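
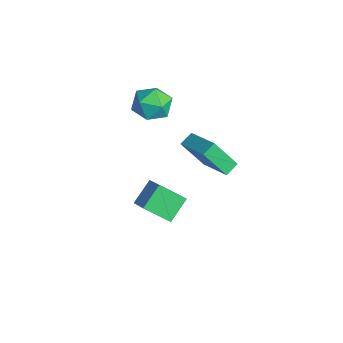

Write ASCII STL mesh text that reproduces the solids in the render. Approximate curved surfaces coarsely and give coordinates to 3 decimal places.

solid 
facet normal -0.834 0.434 -0.342
outer loop
vertex -3.555 1.422 3.062
vertex -4.125 0.453 3.222
vertex -4.066 1.223 4.056
endloop
endfacet
facet normal -0.407 0.913 -0.027
outer loop
vertex -3.555 1.422 3.062
vertex -4.066 1.223 4.056
vertex -3.029 1.685 4.033
endloop
endfacet
facet normal 0.221 0.905 -0.365
outer loop
vertex -3.555 1.422 3.062
vertex -3.029 1.685 4.033
vertex -2.448 1.202 3.186
endloop
endfacet
facet normal 0.183 0.422 -0.888
outer loop
vertex -3.555 1.422 3.062
vertex -2.448 1.202 3.186
vertex -3.125 0.441 2.685
endloop
endfacet
facet normal -0.468 0.131 -0.874
outer loop
vertex -3.555 1.422 3.062
vertex -3.125 0.441 2.685
vertex -4.125 0.453 3.222
endloop
endfacet
facet normal -0.299 0.702 0.646
outer loop
vertex -3.029 1.685 4.033
vertex -4.066 1.223 4.056
vertex -3.275 0.879 4.795
endloop
endfacet
facet normal -0.988 -0.072 0.137
outer loop
vertex -4.066 1.223 4.056
vertex -4.125 0.453 3.222
vertex -3.952 0.118 4.294
endloop
endfacet
facet normal -0.396 -0.564 -0.725
outer loop
vertex -4.125 0.453 3.222
vertex -3.125 0.441 2.685
vertex -3.371 -0.365 3.447
endloop
endfacet
facet normal 0.658 -0.093 -0.747
outer loop
vertex -3.125 0.441 2.685
vertex -2.448 1.202 3.186
vertex -2.334 0.097 3.424
endloop
endfacet
facet normal 0.718 0.689 0.099
outer loop
vertex -2.448 1.202 3.186
vertex -3.029 1.685 4.033
vertex -2.275 0.867 4.258
endloop
endfacet
facet normal -0.183 -0.422 0.888
outer loop
vertex -2.845 -0.102 4.418
vertex -3.275 0.879 4.795
vertex -3.952 0.118 4.294
endloop
endfacet
facet normal -0.221 -0.905 0.365
outer loop
vertex -2.845 -0.102 4.418
vertex -3.952 0.118 4.294
vertex -3.371 -0.365 3.447
endloop
endfacet
facet normal 0.407 -0.913 0.027
outer loop
vertex -2.845 -0.102 4.418
vertex -3.371 -0.365 3.447
vertex -2.334 0.097 3.424
endloop
endfacet
facet normal 0.834 -0.434 0.342
outer loop
vertex -2.845 -0.102 4.418
vertex -2.334 0.097 3.424
vertex -2.275 0.867 4.258
endloop
endfacet
facet normal 0.468 -0.131 0.874
outer loop
vertex -2.845 -0.102 4.418
vertex -2.275 0.867 4.258
vertex -3.275 0.879 4.795
endloop
endfacet
facet normal -0.658 0.093 0.747
outer loop
vertex -3.952 0.118 4.294
vertex -3.275 0.879 4.795
vertex -4.066 1.223 4.056
endloop
endfacet
facet normal -0.718 -0.689 -0.099
outer loop
vertex -3.371 -0.365 3.447
vertex -3.952 0.118 4.294
vertex -4.125 0.453 3.222
endloop
endfacet
facet normal 0.299 -0.702 -0.646
outer loop
vertex -2.334 0.097 3.424
vertex -3.371 -0.365 3.447
vertex -3.125 0.441 2.685
endloop
endfacet
facet normal 0.988 0.072 -0.137
outer loop
vertex -2.275 0.867 4.258
vertex -2.334 0.097 3.424
vertex -2.448 1.202 3.186
endloop
endfacet
facet normal 0.396 0.564 0.725
outer loop
vertex -3.275 0.879 4.795
vertex -2.275 0.867 4.258
vertex -3.029 1.685 4.033
endloop
endfacet
facet normal -0.414 0.689 0.594
outer loop
vertex -0.924 0.216 -0.694
vertex -0.39 1.476 -1.784
vertex -2.073 0.112 -1.375
endloop
endfacet
facet normal -0.304 -0.721 0.623
outer loop
vertex -1.43 -0.956 -2.296
vertex -0.924 0.216 -0.694
vertex -2.073 0.112 -1.375
endloop
endfacet
facet normal -0.414 0.689 0.594
outer loop
vertex -2.073 0.112 -1.375
vertex -0.39 1.476 -1.784
vertex -1.539 1.373 -2.466
endloop
endfacet
facet normal -0.857 -0.077 -0.509
outer loop
vertex -1.539 1.373 -2.466
vertex -1.43 -0.956 -2.296
vertex -2.073 0.112 -1.375
endloop
endfacet
facet normal 0.857 0.077 0.509
outer loop
vertex -0.924 0.216 -0.694
vertex 0.253 0.408 -2.705
vertex -0.39 1.476 -1.784
endloop
endfacet
facet normal -0.305 -0.720 0.623
outer loop
vertex -0.281 -0.853 -1.614
vertex -0.924 0.216 -0.694
vertex -1.43 -0.956 -2.296
endloop
endfacet
facet normal 0.857 0.077 0.509
outer loop
vertex -0.281 -0.853 -1.614
vertex 0.253 0.408 -2.705
vertex -0.924 0.216 -0.694
endloop
endfacet
facet normal 0.305 0.721 -0.623
outer loop
vertex -0.39 1.476 -1.784
vertex 0.253 0.408 -2.705
vertex -1.539 1.373 -2.466
endloop
endfacet
facet normal -0.857 -0.077 -0.509
outer loop
vertex -0.896 0.304 -3.386
vertex -1.43 -0.956 -2.296
vertex -1.539 1.373 -2.466
endloop
endfacet
facet normal 0.304 0.720 -0.624
outer loop
vertex -1.539 1.373 -2.466
vertex 0.253 0.408 -2.705
vertex -0.896 0.304 -3.386
endloop
endfacet
facet normal 0.414 -0.690 -0.594
outer loop
vertex -0.896 0.304 -3.386
vertex -0.281 -0.853 -1.614
vertex -1.43 -0.956 -2.296
endloop
endfacet
facet normal 0.414 -0.689 -0.594
outer loop
vertex 0.253 0.408 -2.705
vertex -0.281 -0.853 -1.614
vertex -0.896 0.304 -3.386
endloop
endfacet
facet normal -0.897 -0.206 -0.390
outer loop
vertex 0.335 0.879 3.703
vertex 0.027 1.552 4.056
vertex 0.782 1.909 2.132
endloop
endfacet
facet normal 0.376 -0.820 -0.431
outer loop
vertex 2.693 2.348 2.964
vertex 0.335 0.879 3.703
vertex 0.782 1.909 2.132
endloop
endfacet
facet normal -0.897 -0.207 -0.390
outer loop
vertex 0.782 1.909 2.132
vertex 0.027 1.552 4.056
vertex 0.473 2.581 2.486
endloop
endfacet
facet normal 0.231 0.535 -0.813
outer loop
vertex 0.473 2.581 2.486
vertex 2.693 2.348 2.964
vertex 0.782 1.909 2.132
endloop
endfacet
facet normal -0.232 -0.533 0.814
outer loop
vertex 0.335 0.879 3.703
vertex 1.938 1.991 4.888
vertex 0.027 1.552 4.056
endloop
endfacet
facet normal 0.376 -0.820 -0.431
outer loop
vertex 2.247 1.319 4.534
vertex 0.335 0.879 3.703
vertex 2.693 2.348 2.964
endloop
endfacet
facet normal -0.230 -0.534 0.813
outer loop
vertex 2.247 1.319 4.534
vertex 1.938 1.991 4.888
vertex 0.335 0.879 3.703
endloop
endfacet
facet normal -0.376 0.820 0.431
outer loop
vertex 0.027 1.552 4.056
vertex 1.938 1.991 4.888
vertex 0.473 2.581 2.486
endloop
endfacet
facet normal 0.231 0.533 -0.814
outer loop
vertex 2.385 3.021 3.317
vertex 2.693 2.348 2.964
vertex 0.473 2.581 2.486
endloop
endfacet
facet normal -0.376 0.820 0.431
outer loop
vertex 0.473 2.581 2.486
vertex 1.938 1.991 4.888
vertex 2.385 3.021 3.317
endloop
endfacet
facet normal 0.897 0.206 0.390
outer loop
vertex 2.385 3.021 3.317
vertex 2.247 1.319 4.534
vertex 2.693 2.348 2.964
endloop
endfacet
facet normal 0.897 0.207 0.391
outer loop
vertex 1.938 1.991 4.888
vertex 2.247 1.319 4.534
vertex 2.385 3.021 3.317
endloop
endfacet

endsolid


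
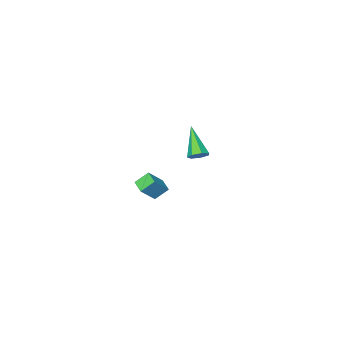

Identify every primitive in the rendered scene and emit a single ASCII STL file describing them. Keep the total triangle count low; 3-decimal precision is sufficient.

solid 
facet normal 0.225 0.669 -0.709
outer loop
vertex 4.43 4.342 3.343
vertex 3.987 4.228 3.095
vertex 4.07 4.588 3.461
endloop
endfacet
facet normal 0.485 0.318 0.815
outer loop
vertex 4.43 4.342 3.343
vertex 4.07 4.588 3.461
vertex 3.593 3.052 4.345
endloop
endfacet
facet normal 0.224 0.669 -0.709
outer loop
vertex 4.07 4.588 3.461
vertex 3.987 4.228 3.095
vertex 3.648 4.562 3.303
endloop
endfacet
facet normal -0.323 0.545 0.773
outer loop
vertex 4.07 4.588 3.461
vertex 3.648 4.562 3.303
vertex 3.593 3.052 4.345
endloop
endfacet
facet normal 0.224 0.669 -0.709
outer loop
vertex 3.648 4.562 3.303
vertex 3.987 4.228 3.095
vertex 3.482 4.285 2.989
endloop
endfacet
facet normal -0.929 0.232 0.287
outer loop
vertex 3.648 4.562 3.303
vertex 3.482 4.285 2.989
vertex 3.593 3.052 4.345
endloop
endfacet
facet normal 0.224 0.667 -0.710
outer loop
vertex 3.482 4.285 2.989
vertex 3.987 4.228 3.095
vertex 3.696 3.964 2.755
endloop
endfacet
facet normal -0.880 -0.385 -0.278
outer loop
vertex 3.482 4.285 2.989
vertex 3.696 3.964 2.755
vertex 3.593 3.052 4.345
endloop
endfacet
facet normal 0.224 0.668 -0.710
outer loop
vertex 3.696 3.964 2.755
vertex 3.987 4.228 3.095
vertex 4.13 3.842 2.777
endloop
endfacet
facet normal -0.211 -0.842 -0.497
outer loop
vertex 3.696 3.964 2.755
vertex 4.13 3.842 2.777
vertex 3.593 3.052 4.345
endloop
endfacet
facet normal 0.226 0.668 -0.709
outer loop
vertex 4.13 3.842 2.777
vertex 3.987 4.228 3.095
vertex 4.456 4.01 3.039
endloop
endfacet
facet normal 0.573 -0.794 -0.204
outer loop
vertex 4.13 3.842 2.777
vertex 4.456 4.01 3.039
vertex 3.593 3.052 4.345
endloop
endfacet
facet normal 0.226 0.667 -0.710
outer loop
vertex 4.456 4.01 3.039
vertex 3.987 4.228 3.095
vertex 4.43 4.342 3.343
endloop
endfacet
facet normal 0.883 -0.278 0.379
outer loop
vertex 4.456 4.01 3.039
vertex 4.43 4.342 3.343
vertex 3.593 3.052 4.345
endloop
endfacet
facet normal -0.702 -0.027 -0.712
outer loop
vertex 1.498 -2.451 -2.719
vertex 1.664 -1.661 -2.913
vertex 2.127 -2.732 -3.328
endloop
endfacet
facet normal -0.199 -0.952 0.233
outer loop
vertex 2.976 -2.699 -2.467
vertex 1.498 -2.451 -2.719
vertex 2.127 -2.732 -3.328
endloop
endfacet
facet normal -0.702 -0.027 -0.712
outer loop
vertex 2.127 -2.732 -3.328
vertex 1.664 -1.661 -2.913
vertex 2.293 -1.942 -3.522
endloop
endfacet
facet normal 0.684 -0.306 -0.662
outer loop
vertex 2.293 -1.942 -3.522
vertex 2.976 -2.699 -2.467
vertex 2.127 -2.732 -3.328
endloop
endfacet
facet normal -0.684 0.306 0.662
outer loop
vertex 1.498 -2.451 -2.719
vertex 2.513 -1.628 -2.052
vertex 1.664 -1.661 -2.913
endloop
endfacet
facet normal -0.199 -0.952 0.233
outer loop
vertex 2.347 -2.418 -1.858
vertex 1.498 -2.451 -2.719
vertex 2.976 -2.699 -2.467
endloop
endfacet
facet normal -0.684 0.306 0.662
outer loop
vertex 2.347 -2.418 -1.858
vertex 2.513 -1.628 -2.052
vertex 1.498 -2.451 -2.719
endloop
endfacet
facet normal 0.199 0.952 -0.233
outer loop
vertex 1.664 -1.661 -2.913
vertex 2.513 -1.628 -2.052
vertex 2.293 -1.942 -3.522
endloop
endfacet
facet normal 0.684 -0.306 -0.662
outer loop
vertex 3.142 -1.909 -2.661
vertex 2.976 -2.699 -2.467
vertex 2.293 -1.942 -3.522
endloop
endfacet
facet normal 0.199 0.952 -0.233
outer loop
vertex 2.293 -1.942 -3.522
vertex 2.513 -1.628 -2.052
vertex 3.142 -1.909 -2.661
endloop
endfacet
facet normal 0.702 0.027 0.712
outer loop
vertex 3.142 -1.909 -2.661
vertex 2.347 -2.418 -1.858
vertex 2.976 -2.699 -2.467
endloop
endfacet
facet normal 0.702 0.027 0.712
outer loop
vertex 2.513 -1.628 -2.052
vertex 2.347 -2.418 -1.858
vertex 3.142 -1.909 -2.661
endloop
endfacet

endsolid


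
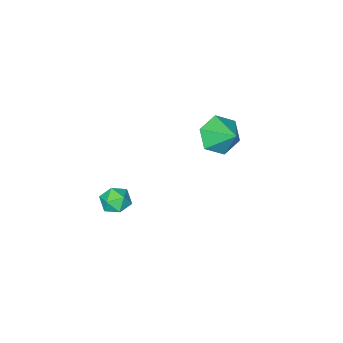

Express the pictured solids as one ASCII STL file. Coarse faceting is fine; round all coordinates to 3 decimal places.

solid 
facet normal -0.535 -0.519 0.667
outer loop
vertex 1.989 -2.056 -1.033
vertex 2.303 -2.708 -1.288
vertex 2.637 -2.318 -0.717
endloop
endfacet
facet normal -0.389 0.137 0.911
outer loop
vertex 1.989 -2.056 -1.033
vertex 2.637 -2.318 -0.717
vertex 2.558 -1.569 -0.863
endloop
endfacet
facet normal -0.655 0.609 0.448
outer loop
vertex 1.989 -2.056 -1.033
vertex 2.558 -1.569 -0.863
vertex 2.174 -1.496 -1.524
endloop
endfacet
facet normal -0.966 0.246 -0.083
outer loop
vertex 1.989 -2.056 -1.033
vertex 2.174 -1.496 -1.524
vertex 2.017 -2.2 -1.787
endloop
endfacet
facet normal -0.891 -0.450 0.053
outer loop
vertex 1.989 -2.056 -1.033
vertex 2.017 -2.2 -1.787
vertex 2.303 -2.708 -1.288
endloop
endfacet
facet normal 0.321 0.214 0.923
outer loop
vertex 2.558 -1.569 -0.863
vertex 2.637 -2.318 -0.717
vertex 3.223 -1.92 -1.013
endloop
endfacet
facet normal 0.085 -0.845 0.528
outer loop
vertex 2.637 -2.318 -0.717
vertex 2.303 -2.708 -1.288
vertex 3.066 -2.624 -1.276
endloop
endfacet
facet normal -0.493 -0.735 -0.466
outer loop
vertex 2.303 -2.708 -1.288
vertex 2.017 -2.2 -1.787
vertex 2.682 -2.551 -1.937
endloop
endfacet
facet normal -0.613 0.393 -0.685
outer loop
vertex 2.017 -2.2 -1.787
vertex 2.174 -1.496 -1.524
vertex 2.603 -1.802 -2.083
endloop
endfacet
facet normal -0.110 0.979 0.172
outer loop
vertex 2.174 -1.496 -1.524
vertex 2.558 -1.569 -0.863
vertex 2.937 -1.412 -1.512
endloop
endfacet
facet normal 0.966 -0.246 0.083
outer loop
vertex 3.251 -2.064 -1.767
vertex 3.223 -1.92 -1.013
vertex 3.066 -2.624 -1.276
endloop
endfacet
facet normal 0.655 -0.609 -0.448
outer loop
vertex 3.251 -2.064 -1.767
vertex 3.066 -2.624 -1.276
vertex 2.682 -2.551 -1.937
endloop
endfacet
facet normal 0.389 -0.137 -0.911
outer loop
vertex 3.251 -2.064 -1.767
vertex 2.682 -2.551 -1.937
vertex 2.603 -1.802 -2.083
endloop
endfacet
facet normal 0.535 0.519 -0.667
outer loop
vertex 3.251 -2.064 -1.767
vertex 2.603 -1.802 -2.083
vertex 2.937 -1.412 -1.512
endloop
endfacet
facet normal 0.891 0.450 -0.053
outer loop
vertex 3.251 -2.064 -1.767
vertex 2.937 -1.412 -1.512
vertex 3.223 -1.92 -1.013
endloop
endfacet
facet normal 0.613 -0.393 0.685
outer loop
vertex 3.066 -2.624 -1.276
vertex 3.223 -1.92 -1.013
vertex 2.637 -2.318 -0.717
endloop
endfacet
facet normal 0.110 -0.979 -0.172
outer loop
vertex 2.682 -2.551 -1.937
vertex 3.066 -2.624 -1.276
vertex 2.303 -2.708 -1.288
endloop
endfacet
facet normal -0.321 -0.214 -0.923
outer loop
vertex 2.603 -1.802 -2.083
vertex 2.682 -2.551 -1.937
vertex 2.017 -2.2 -1.787
endloop
endfacet
facet normal -0.085 0.845 -0.528
outer loop
vertex 2.937 -1.412 -1.512
vertex 2.603 -1.802 -2.083
vertex 2.174 -1.496 -1.524
endloop
endfacet
facet normal 0.493 0.735 0.466
outer loop
vertex 3.223 -1.92 -1.013
vertex 2.937 -1.412 -1.512
vertex 2.558 -1.569 -0.863
endloop
endfacet
facet normal -0.100 -0.804 -0.586
outer loop
vertex -2.037 -1.578 -0.403
vertex -3.037 -1.675 -0.099
vertex -2.798 -1.092 -0.939
endloop
endfacet
facet normal 0.637 0.732 -0.241
outer loop
vertex -2.037 -1.578 -0.403
vertex -2.798 -1.092 -0.939
vertex -2.883 -0.445 0.799
endloop
endfacet
facet normal -0.102 -0.803 -0.587
outer loop
vertex -2.798 -1.092 -0.939
vertex -3.037 -1.675 -0.099
vertex -3.798 -1.188 -0.634
endloop
endfacet
facet normal -0.195 0.916 -0.351
outer loop
vertex -2.798 -1.092 -0.939
vertex -3.798 -1.188 -0.634
vertex -2.883 -0.445 0.799
endloop
endfacet
facet normal -0.101 -0.803 -0.587
outer loop
vertex -3.798 -1.188 -0.634
vertex -3.037 -1.675 -0.099
vertex -4.038 -1.771 0.205
endloop
endfacet
facet normal -0.781 0.595 0.190
outer loop
vertex -3.798 -1.188 -0.634
vertex -4.038 -1.771 0.205
vertex -2.883 -0.445 0.799
endloop
endfacet
facet normal -0.101 -0.804 -0.587
outer loop
vertex -4.038 -1.771 0.205
vertex -3.037 -1.675 -0.099
vertex -3.277 -2.258 0.741
endloop
endfacet
facet normal -0.535 0.089 0.840
outer loop
vertex -4.038 -1.771 0.205
vertex -3.277 -2.258 0.741
vertex -2.883 -0.445 0.799
endloop
endfacet
facet normal -0.100 -0.804 -0.586
outer loop
vertex -3.277 -2.258 0.741
vertex -3.037 -1.675 -0.099
vertex -2.276 -2.161 0.437
endloop
endfacet
facet normal 0.298 -0.095 0.950
outer loop
vertex -3.277 -2.258 0.741
vertex -2.276 -2.161 0.437
vertex -2.883 -0.445 0.799
endloop
endfacet
facet normal -0.100 -0.804 -0.586
outer loop
vertex -2.276 -2.161 0.437
vertex -3.037 -1.675 -0.099
vertex -2.037 -1.578 -0.403
endloop
endfacet
facet normal 0.884 0.227 0.409
outer loop
vertex -2.276 -2.161 0.437
vertex -2.037 -1.578 -0.403
vertex -2.883 -0.445 0.799
endloop
endfacet

endsolid


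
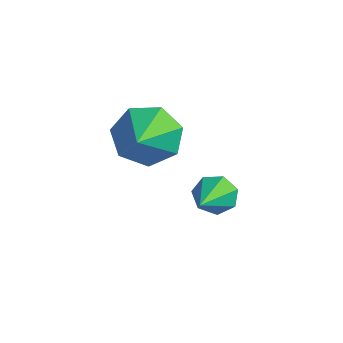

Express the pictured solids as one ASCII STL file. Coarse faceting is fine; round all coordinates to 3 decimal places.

solid 
facet normal -0.574 0.667 -0.475
outer loop
vertex -1.889 -0.97 -4.711
vertex -2.453 -1.267 -4.446
vertex -2.073 -0.753 -4.184
endloop
endfacet
facet normal 0.897 0.419 0.140
outer loop
vertex -1.889 -0.97 -4.711
vertex -2.073 -0.753 -4.184
vertex -1.327 -2.573 -3.514
endloop
endfacet
facet normal -0.575 0.667 -0.475
outer loop
vertex -2.073 -0.753 -4.184
vertex -2.453 -1.267 -4.446
vertex -2.543 -0.923 -3.854
endloop
endfacet
facet normal 0.395 0.456 0.798
outer loop
vertex -2.073 -0.753 -4.184
vertex -2.543 -0.923 -3.854
vertex -1.327 -2.573 -3.514
endloop
endfacet
facet normal -0.574 0.667 -0.475
outer loop
vertex -2.543 -0.923 -3.854
vertex -2.453 -1.267 -4.446
vertex -2.945 -1.351 -3.97
endloop
endfacet
facet normal -0.274 -0.004 0.962
outer loop
vertex -2.543 -0.923 -3.854
vertex -2.945 -1.351 -3.97
vertex -1.327 -2.573 -3.514
endloop
endfacet
facet normal -0.574 0.666 -0.476
outer loop
vertex -2.945 -1.351 -3.97
vertex -2.453 -1.267 -4.446
vertex -2.976 -1.716 -4.443
endloop
endfacet
facet normal -0.605 -0.611 0.511
outer loop
vertex -2.945 -1.351 -3.97
vertex -2.976 -1.716 -4.443
vertex -1.327 -2.573 -3.514
endloop
endfacet
facet normal -0.575 0.667 -0.474
outer loop
vertex -2.976 -1.716 -4.443
vertex -2.453 -1.267 -4.446
vertex -2.614 -1.742 -4.919
endloop
endfacet
facet normal -0.351 -0.911 -0.217
outer loop
vertex -2.976 -1.716 -4.443
vertex -2.614 -1.742 -4.919
vertex -1.327 -2.573 -3.514
endloop
endfacet
facet normal -0.573 0.667 -0.475
outer loop
vertex -2.614 -1.742 -4.919
vertex -2.453 -1.267 -4.446
vertex -2.13 -1.411 -5.038
endloop
endfacet
facet normal 0.298 -0.677 -0.673
outer loop
vertex -2.614 -1.742 -4.919
vertex -2.13 -1.411 -5.038
vertex -1.327 -2.573 -3.514
endloop
endfacet
facet normal -0.574 0.666 -0.475
outer loop
vertex -2.13 -1.411 -5.038
vertex -2.453 -1.267 -4.446
vertex -1.889 -0.97 -4.711
endloop
endfacet
facet normal 0.853 -0.085 -0.514
outer loop
vertex -2.13 -1.411 -5.038
vertex -1.889 -0.97 -4.711
vertex -1.327 -2.573 -3.514
endloop
endfacet
facet normal -0.643 0.568 -0.514
outer loop
vertex -2.599 -3.392 -2.349
vertex -3.073 -3.134 -1.471
vertex -2.284 -2.663 -1.938
endloop
endfacet
facet normal 0.886 -0.132 -0.445
outer loop
vertex -2.599 -3.392 -2.349
vertex -2.284 -2.663 -1.938
vertex -1.767 -4.286 -0.429
endloop
endfacet
facet normal -0.643 0.568 -0.514
outer loop
vertex -2.284 -2.663 -1.938
vertex -3.073 -3.134 -1.471
vertex -2.563 -2.289 -1.176
endloop
endfacet
facet normal 0.903 0.409 0.130
outer loop
vertex -2.284 -2.663 -1.938
vertex -2.563 -2.289 -1.176
vertex -1.767 -4.286 -0.429
endloop
endfacet
facet normal -0.643 0.568 -0.514
outer loop
vertex -2.563 -2.289 -1.176
vertex -3.073 -3.134 -1.471
vertex -3.226 -2.551 -0.636
endloop
endfacet
facet normal 0.442 0.463 0.768
outer loop
vertex -2.563 -2.289 -1.176
vertex -3.226 -2.551 -0.636
vertex -1.767 -4.286 -0.429
endloop
endfacet
facet normal -0.643 0.567 -0.514
outer loop
vertex -3.226 -2.551 -0.636
vertex -3.073 -3.134 -1.471
vertex -3.773 -3.252 -0.725
endloop
endfacet
facet normal -0.150 -0.008 0.989
outer loop
vertex -3.226 -2.551 -0.636
vertex -3.773 -3.252 -0.725
vertex -1.767 -4.286 -0.429
endloop
endfacet
facet normal -0.643 0.568 -0.514
outer loop
vertex -3.773 -3.252 -0.725
vertex -3.073 -3.134 -1.471
vertex -3.793 -3.864 -1.376
endloop
endfacet
facet normal -0.428 -0.652 0.626
outer loop
vertex -3.773 -3.252 -0.725
vertex -3.793 -3.864 -1.376
vertex -1.767 -4.286 -0.429
endloop
endfacet
facet normal -0.643 0.568 -0.513
outer loop
vertex -3.793 -3.864 -1.376
vertex -3.073 -3.134 -1.471
vertex -3.271 -3.926 -2.099
endloop
endfacet
facet normal -0.182 -0.982 -0.047
outer loop
vertex -3.793 -3.864 -1.376
vertex -3.271 -3.926 -2.099
vertex -1.767 -4.286 -0.429
endloop
endfacet
facet normal -0.643 0.568 -0.514
outer loop
vertex -3.271 -3.926 -2.099
vertex -3.073 -3.134 -1.471
vertex -2.599 -3.392 -2.349
endloop
endfacet
facet normal 0.402 -0.751 -0.524
outer loop
vertex -3.271 -3.926 -2.099
vertex -2.599 -3.392 -2.349
vertex -1.767 -4.286 -0.429
endloop
endfacet

endsolid


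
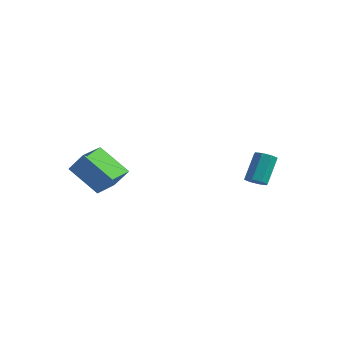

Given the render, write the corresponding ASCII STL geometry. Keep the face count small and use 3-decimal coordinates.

solid 
facet normal 0.104 -0.604 -0.790
outer loop
vertex 2.747 2.933 1.072
vertex 2.205 3.181 0.811
vertex 2.838 3.327 0.783
endloop
endfacet
facet normal 0.977 -0.084 0.194
outer loop
vertex 2.747 2.933 1.072
vertex 2.838 3.327 0.783
vertex 2.556 4.032 2.51
endloop
endfacet
facet normal 0.977 -0.084 0.194
outer loop
vertex 2.556 4.032 2.51
vertex 2.838 3.327 0.783
vertex 2.647 4.426 2.221
endloop
endfacet
facet normal -0.105 0.604 0.790
outer loop
vertex 2.556 4.032 2.51
vertex 2.647 4.426 2.221
vertex 2.015 4.279 2.249
endloop
endfacet
facet normal 0.104 -0.604 -0.790
outer loop
vertex 2.838 3.327 0.783
vertex 2.205 3.181 0.811
vertex 2.558 3.636 0.51
endloop
endfacet
facet normal 0.821 0.501 -0.274
outer loop
vertex 2.838 3.327 0.783
vertex 2.558 3.636 0.51
vertex 2.647 4.426 2.221
endloop
endfacet
facet normal 0.822 0.500 -0.274
outer loop
vertex 2.647 4.426 2.221
vertex 2.558 3.636 0.51
vertex 2.368 4.735 1.948
endloop
endfacet
facet normal -0.105 0.603 0.791
outer loop
vertex 2.647 4.426 2.221
vertex 2.368 4.735 1.948
vertex 2.015 4.279 2.249
endloop
endfacet
facet normal 0.104 -0.604 -0.790
outer loop
vertex 2.558 3.636 0.51
vertex 2.205 3.181 0.811
vertex 2.072 3.678 0.414
endloop
endfacet
facet normal 0.183 0.793 -0.582
outer loop
vertex 2.558 3.636 0.51
vertex 2.072 3.678 0.414
vertex 2.368 4.735 1.948
endloop
endfacet
facet normal 0.182 0.793 -0.581
outer loop
vertex 2.368 4.735 1.948
vertex 2.072 3.678 0.414
vertex 1.882 4.776 1.852
endloop
endfacet
facet normal -0.105 0.603 0.791
outer loop
vertex 2.368 4.735 1.948
vertex 1.882 4.776 1.852
vertex 2.015 4.279 2.249
endloop
endfacet
facet normal 0.106 -0.603 -0.791
outer loop
vertex 2.072 3.678 0.414
vertex 2.205 3.181 0.811
vertex 1.664 3.428 0.55
endloop
endfacet
facet normal -0.562 0.620 -0.548
outer loop
vertex 2.072 3.678 0.414
vertex 1.664 3.428 0.55
vertex 1.882 4.776 1.852
endloop
endfacet
facet normal -0.560 0.621 -0.549
outer loop
vertex 1.882 4.776 1.852
vertex 1.664 3.428 0.55
vertex 1.473 4.527 1.988
endloop
endfacet
facet normal -0.105 0.603 0.791
outer loop
vertex 1.882 4.776 1.852
vertex 1.473 4.527 1.988
vertex 2.015 4.279 2.249
endloop
endfacet
facet normal 0.105 -0.604 -0.790
outer loop
vertex 1.664 3.428 0.55
vertex 2.205 3.181 0.811
vertex 1.573 3.034 0.839
endloop
endfacet
facet normal -0.977 0.084 -0.194
outer loop
vertex 1.664 3.428 0.55
vertex 1.573 3.034 0.839
vertex 1.473 4.527 1.988
endloop
endfacet
facet normal -0.977 0.084 -0.194
outer loop
vertex 1.473 4.527 1.988
vertex 1.573 3.034 0.839
vertex 1.382 4.133 2.277
endloop
endfacet
facet normal -0.104 0.604 0.790
outer loop
vertex 1.473 4.527 1.988
vertex 1.382 4.133 2.277
vertex 2.015 4.279 2.249
endloop
endfacet
facet normal 0.105 -0.603 -0.791
outer loop
vertex 1.573 3.034 0.839
vertex 2.205 3.181 0.811
vertex 1.852 2.725 1.112
endloop
endfacet
facet normal -0.822 -0.500 0.273
outer loop
vertex 1.573 3.034 0.839
vertex 1.852 2.725 1.112
vertex 1.382 4.133 2.277
endloop
endfacet
facet normal -0.821 -0.501 0.275
outer loop
vertex 1.382 4.133 2.277
vertex 1.852 2.725 1.112
vertex 1.662 3.824 2.55
endloop
endfacet
facet normal -0.104 0.604 0.790
outer loop
vertex 1.382 4.133 2.277
vertex 1.662 3.824 2.55
vertex 2.015 4.279 2.249
endloop
endfacet
facet normal 0.105 -0.603 -0.791
outer loop
vertex 1.852 2.725 1.112
vertex 2.205 3.181 0.811
vertex 2.338 2.684 1.208
endloop
endfacet
facet normal -0.182 -0.793 0.582
outer loop
vertex 1.852 2.725 1.112
vertex 2.338 2.684 1.208
vertex 1.662 3.824 2.55
endloop
endfacet
facet normal -0.183 -0.793 0.581
outer loop
vertex 1.662 3.824 2.55
vertex 2.338 2.684 1.208
vertex 2.148 3.782 2.646
endloop
endfacet
facet normal -0.104 0.604 0.790
outer loop
vertex 1.662 3.824 2.55
vertex 2.148 3.782 2.646
vertex 2.015 4.279 2.249
endloop
endfacet
facet normal 0.105 -0.603 -0.791
outer loop
vertex 2.338 2.684 1.208
vertex 2.205 3.181 0.811
vertex 2.747 2.933 1.072
endloop
endfacet
facet normal 0.560 -0.621 0.548
outer loop
vertex 2.338 2.684 1.208
vertex 2.747 2.933 1.072
vertex 2.148 3.782 2.646
endloop
endfacet
facet normal 0.562 -0.619 0.548
outer loop
vertex 2.148 3.782 2.646
vertex 2.747 2.933 1.072
vertex 2.556 4.032 2.51
endloop
endfacet
facet normal -0.106 0.603 0.791
outer loop
vertex 2.148 3.782 2.646
vertex 2.556 4.032 2.51
vertex 2.015 4.279 2.249
endloop
endfacet
facet normal -0.590 -0.109 -0.800
outer loop
vertex -4.352 -3.749 2.318
vertex -4.579 -2.206 2.275
vertex -2.636 -3.532 1.024
endloop
endfacet
facet normal 0.146 -0.989 0.027
outer loop
vertex -1.781 -3.374 2.185
vertex -4.352 -3.749 2.318
vertex -2.636 -3.532 1.024
endloop
endfacet
facet normal -0.590 -0.109 -0.800
outer loop
vertex -2.636 -3.532 1.024
vertex -4.579 -2.206 2.275
vertex -2.863 -1.989 0.981
endloop
endfacet
facet normal 0.795 0.100 -0.599
outer loop
vertex -2.863 -1.989 0.981
vertex -1.781 -3.374 2.185
vertex -2.636 -3.532 1.024
endloop
endfacet
facet normal -0.795 -0.100 0.599
outer loop
vertex -4.352 -3.749 2.318
vertex -3.724 -2.048 3.436
vertex -4.579 -2.206 2.275
endloop
endfacet
facet normal 0.146 -0.989 0.027
outer loop
vertex -3.497 -3.591 3.479
vertex -4.352 -3.749 2.318
vertex -1.781 -3.374 2.185
endloop
endfacet
facet normal -0.795 -0.100 0.599
outer loop
vertex -3.497 -3.591 3.479
vertex -3.724 -2.048 3.436
vertex -4.352 -3.749 2.318
endloop
endfacet
facet normal -0.146 0.989 -0.027
outer loop
vertex -4.579 -2.206 2.275
vertex -3.724 -2.048 3.436
vertex -2.863 -1.989 0.981
endloop
endfacet
facet normal 0.795 0.100 -0.599
outer loop
vertex -2.008 -1.831 2.142
vertex -1.781 -3.374 2.185
vertex -2.863 -1.989 0.981
endloop
endfacet
facet normal -0.146 0.989 -0.027
outer loop
vertex -2.863 -1.989 0.981
vertex -3.724 -2.048 3.436
vertex -2.008 -1.831 2.142
endloop
endfacet
facet normal 0.590 0.109 0.800
outer loop
vertex -2.008 -1.831 2.142
vertex -3.497 -3.591 3.479
vertex -1.781 -3.374 2.185
endloop
endfacet
facet normal 0.590 0.109 0.800
outer loop
vertex -3.724 -2.048 3.436
vertex -3.497 -3.591 3.479
vertex -2.008 -1.831 2.142
endloop
endfacet

endsolid


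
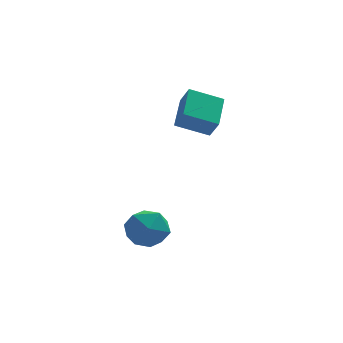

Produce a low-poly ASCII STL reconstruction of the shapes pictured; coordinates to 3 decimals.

solid 
facet normal -0.915 0.008 -0.404
outer loop
vertex -1.01 -1.294 -3.86
vertex -1.318 -1.812 -3.172
vertex -1.34 -0.9 -3.104
endloop
endfacet
facet normal -0.563 0.606 -0.562
outer loop
vertex -1.01 -1.294 -3.86
vertex -1.34 -0.9 -3.104
vertex -0.586 -0.568 -3.501
endloop
endfacet
facet normal 0.037 0.426 -0.904
outer loop
vertex -1.01 -1.294 -3.86
vertex -0.586 -0.568 -3.501
vertex -0.097 -1.275 -3.814
endloop
endfacet
facet normal 0.054 -0.286 -0.957
outer loop
vertex -1.01 -1.294 -3.86
vertex -0.097 -1.275 -3.814
vertex -0.549 -2.043 -3.61
endloop
endfacet
facet normal -0.533 -0.544 -0.648
outer loop
vertex -1.01 -1.294 -3.86
vertex -0.549 -2.043 -3.61
vertex -1.318 -1.812 -3.172
endloop
endfacet
facet normal -0.380 0.924 0.051
outer loop
vertex -0.586 -0.568 -3.501
vertex -1.34 -0.9 -3.104
vertex -0.631 -0.637 -2.59
endloop
endfacet
facet normal -0.950 -0.046 0.308
outer loop
vertex -1.34 -0.9 -3.104
vertex -1.318 -1.812 -3.172
vertex -1.083 -1.405 -2.386
endloop
endfacet
facet normal -0.332 -0.939 -0.088
outer loop
vertex -1.318 -1.812 -3.172
vertex -0.549 -2.043 -3.61
vertex -0.594 -2.112 -2.699
endloop
endfacet
facet normal 0.619 -0.521 -0.588
outer loop
vertex -0.549 -2.043 -3.61
vertex -0.097 -1.275 -3.814
vertex 0.16 -1.78 -3.096
endloop
endfacet
facet normal 0.590 0.631 -0.503
outer loop
vertex -0.097 -1.275 -3.814
vertex -0.586 -0.568 -3.501
vertex 0.138 -0.868 -3.028
endloop
endfacet
facet normal -0.054 0.286 0.957
outer loop
vertex -0.17 -1.386 -2.34
vertex -0.631 -0.637 -2.59
vertex -1.083 -1.405 -2.386
endloop
endfacet
facet normal -0.037 -0.426 0.904
outer loop
vertex -0.17 -1.386 -2.34
vertex -1.083 -1.405 -2.386
vertex -0.594 -2.112 -2.699
endloop
endfacet
facet normal 0.563 -0.606 0.562
outer loop
vertex -0.17 -1.386 -2.34
vertex -0.594 -2.112 -2.699
vertex 0.16 -1.78 -3.096
endloop
endfacet
facet normal 0.915 -0.008 0.404
outer loop
vertex -0.17 -1.386 -2.34
vertex 0.16 -1.78 -3.096
vertex 0.138 -0.868 -3.028
endloop
endfacet
facet normal 0.533 0.544 0.648
outer loop
vertex -0.17 -1.386 -2.34
vertex 0.138 -0.868 -3.028
vertex -0.631 -0.637 -2.59
endloop
endfacet
facet normal -0.619 0.521 0.588
outer loop
vertex -1.083 -1.405 -2.386
vertex -0.631 -0.637 -2.59
vertex -1.34 -0.9 -3.104
endloop
endfacet
facet normal -0.590 -0.631 0.503
outer loop
vertex -0.594 -2.112 -2.699
vertex -1.083 -1.405 -2.386
vertex -1.318 -1.812 -3.172
endloop
endfacet
facet normal 0.380 -0.924 -0.051
outer loop
vertex 0.16 -1.78 -3.096
vertex -0.594 -2.112 -2.699
vertex -0.549 -2.043 -3.61
endloop
endfacet
facet normal 0.950 0.046 -0.308
outer loop
vertex 0.138 -0.868 -3.028
vertex 0.16 -1.78 -3.096
vertex -0.097 -1.275 -3.814
endloop
endfacet
facet normal 0.332 0.939 0.088
outer loop
vertex -0.631 -0.637 -2.59
vertex 0.138 -0.868 -3.028
vertex -0.586 -0.568 -3.501
endloop
endfacet
facet normal -0.309 0.471 -0.826
outer loop
vertex 0.602 1.297 0.566
vertex 0.957 2.635 1.195
vertex 1.838 1.21 0.054
endloop
endfacet
facet normal -0.233 -0.880 -0.414
outer loop
vertex 2.103 0.805 0.765
vertex 0.602 1.297 0.566
vertex 1.838 1.21 0.054
endloop
endfacet
facet normal -0.309 0.470 -0.826
outer loop
vertex 1.838 1.21 0.054
vertex 0.957 2.635 1.195
vertex 2.192 2.548 0.683
endloop
endfacet
facet normal 0.922 -0.065 -0.381
outer loop
vertex 2.192 2.548 0.683
vertex 2.103 0.805 0.765
vertex 1.838 1.21 0.054
endloop
endfacet
facet normal -0.922 0.066 0.381
outer loop
vertex 0.602 1.297 0.566
vertex 1.222 2.23 1.906
vertex 0.957 2.635 1.195
endloop
endfacet
facet normal -0.234 -0.880 -0.414
outer loop
vertex 0.868 0.892 1.277
vertex 0.602 1.297 0.566
vertex 2.103 0.805 0.765
endloop
endfacet
facet normal -0.922 0.065 0.382
outer loop
vertex 0.868 0.892 1.277
vertex 1.222 2.23 1.906
vertex 0.602 1.297 0.566
endloop
endfacet
facet normal 0.234 0.880 0.414
outer loop
vertex 0.957 2.635 1.195
vertex 1.222 2.23 1.906
vertex 2.192 2.548 0.683
endloop
endfacet
facet normal 0.922 -0.065 -0.382
outer loop
vertex 2.458 2.143 1.394
vertex 2.103 0.805 0.765
vertex 2.192 2.548 0.683
endloop
endfacet
facet normal 0.233 0.880 0.414
outer loop
vertex 2.192 2.548 0.683
vertex 1.222 2.23 1.906
vertex 2.458 2.143 1.394
endloop
endfacet
facet normal 0.309 -0.471 0.826
outer loop
vertex 2.458 2.143 1.394
vertex 0.868 0.892 1.277
vertex 2.103 0.805 0.765
endloop
endfacet
facet normal 0.309 -0.470 0.827
outer loop
vertex 1.222 2.23 1.906
vertex 0.868 0.892 1.277
vertex 2.458 2.143 1.394
endloop
endfacet

endsolid


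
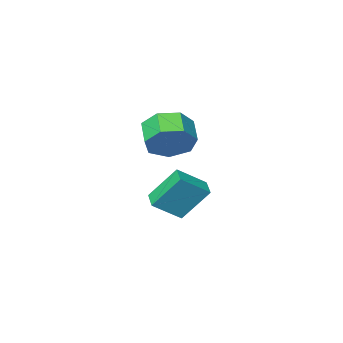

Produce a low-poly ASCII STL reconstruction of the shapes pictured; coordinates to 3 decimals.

solid 
facet normal 0.328 0.806 -0.493
outer loop
vertex 2.5 1.236 1.077
vertex 1.89 0.972 0.239
vertex 1.64 1.587 1.079
endloop
endfacet
facet normal 0.188 0.456 0.870
outer loop
vertex 2.5 1.236 1.077
vertex 1.64 1.587 1.079
vertex 2.1 0.253 1.679
endloop
endfacet
facet normal 0.186 0.456 0.870
outer loop
vertex 2.1 0.253 1.679
vertex 1.64 1.587 1.079
vertex 1.24 0.603 1.68
endloop
endfacet
facet normal -0.327 -0.806 0.493
outer loop
vertex 2.1 0.253 1.679
vertex 1.24 0.603 1.68
vertex 1.49 -0.012 0.841
endloop
endfacet
facet normal 0.327 0.806 -0.493
outer loop
vertex 1.64 1.587 1.079
vertex 1.89 0.972 0.239
vertex 0.968 1.474 0.448
endloop
endfacet
facet normal -0.608 0.579 0.544
outer loop
vertex 1.64 1.587 1.079
vertex 0.968 1.474 0.448
vertex 1.24 0.603 1.68
endloop
endfacet
facet normal -0.608 0.579 0.544
outer loop
vertex 1.24 0.603 1.68
vertex 0.968 1.474 0.448
vertex 0.569 0.491 1.049
endloop
endfacet
facet normal -0.329 -0.806 0.493
outer loop
vertex 1.24 0.603 1.68
vertex 0.569 0.491 1.049
vertex 1.49 -0.012 0.841
endloop
endfacet
facet normal 0.327 0.806 -0.493
outer loop
vertex 0.968 1.474 0.448
vertex 1.89 0.972 0.239
vertex 0.99 0.983 -0.34
endloop
endfacet
facet normal -0.945 0.266 -0.192
outer loop
vertex 0.968 1.474 0.448
vertex 0.99 0.983 -0.34
vertex 0.569 0.491 1.049
endloop
endfacet
facet normal -0.945 0.266 -0.192
outer loop
vertex 0.569 0.491 1.049
vertex 0.99 0.983 -0.34
vertex 0.591 -0.0 0.261
endloop
endfacet
facet normal -0.329 -0.806 0.493
outer loop
vertex 0.569 0.491 1.049
vertex 0.591 -0.0 0.261
vertex 1.49 -0.012 0.841
endloop
endfacet
facet normal 0.327 0.806 -0.493
outer loop
vertex 0.99 0.983 -0.34
vertex 1.89 0.972 0.239
vertex 1.69 0.484 -0.692
endloop
endfacet
facet normal -0.570 -0.247 -0.783
outer loop
vertex 0.99 0.983 -0.34
vertex 1.69 0.484 -0.692
vertex 0.591 -0.0 0.261
endloop
endfacet
facet normal -0.570 -0.247 -0.783
outer loop
vertex 0.591 -0.0 0.261
vertex 1.69 0.484 -0.692
vertex 1.29 -0.5 -0.09
endloop
endfacet
facet normal -0.329 -0.806 0.493
outer loop
vertex 0.591 -0.0 0.261
vertex 1.29 -0.5 -0.09
vertex 1.49 -0.012 0.841
endloop
endfacet
facet normal 0.328 0.806 -0.493
outer loop
vertex 1.69 0.484 -0.692
vertex 1.89 0.972 0.239
vertex 2.54 0.352 -0.342
endloop
endfacet
facet normal 0.234 -0.575 -0.784
outer loop
vertex 1.69 0.484 -0.692
vertex 2.54 0.352 -0.342
vertex 1.29 -0.5 -0.09
endloop
endfacet
facet normal 0.233 -0.574 -0.785
outer loop
vertex 1.29 -0.5 -0.09
vertex 2.54 0.352 -0.342
vertex 2.14 -0.632 0.259
endloop
endfacet
facet normal -0.328 -0.806 0.493
outer loop
vertex 1.29 -0.5 -0.09
vertex 2.14 -0.632 0.259
vertex 1.49 -0.012 0.841
endloop
endfacet
facet normal 0.328 0.806 -0.493
outer loop
vertex 2.54 0.352 -0.342
vertex 1.89 0.972 0.239
vertex 2.9 0.687 0.445
endloop
endfacet
facet normal 0.862 -0.469 -0.194
outer loop
vertex 2.54 0.352 -0.342
vertex 2.9 0.687 0.445
vertex 2.14 -0.632 0.259
endloop
endfacet
facet normal 0.861 -0.469 -0.195
outer loop
vertex 2.14 -0.632 0.259
vertex 2.9 0.687 0.445
vertex 2.501 -0.297 1.047
endloop
endfacet
facet normal -0.328 -0.806 0.493
outer loop
vertex 2.14 -0.632 0.259
vertex 2.501 -0.297 1.047
vertex 1.49 -0.012 0.841
endloop
endfacet
facet normal 0.328 0.806 -0.493
outer loop
vertex 2.9 0.687 0.445
vertex 1.89 0.972 0.239
vertex 2.5 1.236 1.077
endloop
endfacet
facet normal 0.841 -0.010 0.541
outer loop
vertex 2.9 0.687 0.445
vertex 2.5 1.236 1.077
vertex 2.501 -0.297 1.047
endloop
endfacet
facet normal 0.840 -0.010 0.542
outer loop
vertex 2.501 -0.297 1.047
vertex 2.5 1.236 1.077
vertex 2.1 0.253 1.679
endloop
endfacet
facet normal -0.328 -0.806 0.493
outer loop
vertex 2.501 -0.297 1.047
vertex 2.1 0.253 1.679
vertex 1.49 -0.012 0.841
endloop
endfacet
facet normal -0.493 0.361 0.791
outer loop
vertex 0.149 -1.571 -2.43
vertex 0.476 -0.701 -2.623
vertex -1.113 -1.299 -3.341
endloop
endfacet
facet normal -0.344 -0.917 0.203
outer loop
vertex -0.156 -1.999 -4.877
vertex 0.149 -1.571 -2.43
vertex -1.113 -1.299 -3.341
endloop
endfacet
facet normal -0.493 0.361 0.792
outer loop
vertex -1.113 -1.299 -3.341
vertex 0.476 -0.701 -2.623
vertex -0.786 -0.428 -3.534
endloop
endfacet
facet normal -0.799 0.172 -0.576
outer loop
vertex -0.786 -0.428 -3.534
vertex -0.156 -1.999 -4.877
vertex -1.113 -1.299 -3.341
endloop
endfacet
facet normal 0.799 -0.172 0.576
outer loop
vertex 0.149 -1.571 -2.43
vertex 1.433 -1.401 -4.159
vertex 0.476 -0.701 -2.623
endloop
endfacet
facet normal -0.345 -0.916 0.203
outer loop
vertex 1.106 -2.272 -3.966
vertex 0.149 -1.571 -2.43
vertex -0.156 -1.999 -4.877
endloop
endfacet
facet normal 0.799 -0.172 0.576
outer loop
vertex 1.106 -2.272 -3.966
vertex 1.433 -1.401 -4.159
vertex 0.149 -1.571 -2.43
endloop
endfacet
facet normal 0.345 0.917 -0.203
outer loop
vertex 0.476 -0.701 -2.623
vertex 1.433 -1.401 -4.159
vertex -0.786 -0.428 -3.534
endloop
endfacet
facet normal -0.799 0.172 -0.576
outer loop
vertex 0.171 -1.129 -5.07
vertex -0.156 -1.999 -4.877
vertex -0.786 -0.428 -3.534
endloop
endfacet
facet normal 0.344 0.916 -0.204
outer loop
vertex -0.786 -0.428 -3.534
vertex 1.433 -1.401 -4.159
vertex 0.171 -1.129 -5.07
endloop
endfacet
facet normal 0.493 -0.361 -0.791
outer loop
vertex 0.171 -1.129 -5.07
vertex 1.106 -2.272 -3.966
vertex -0.156 -1.999 -4.877
endloop
endfacet
facet normal 0.494 -0.361 -0.791
outer loop
vertex 1.433 -1.401 -4.159
vertex 1.106 -2.272 -3.966
vertex 0.171 -1.129 -5.07
endloop
endfacet

endsolid


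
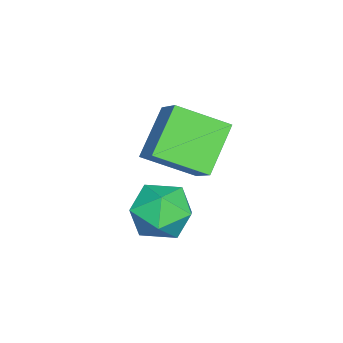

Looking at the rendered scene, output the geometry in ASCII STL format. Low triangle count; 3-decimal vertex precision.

solid 
facet normal -0.249 0.004 0.968
outer loop
vertex -0.915 2.933 0.887
vertex -0.695 1.842 0.948
vertex 0.11 2.585 1.152
endloop
endfacet
facet normal 0.017 0.637 0.771
outer loop
vertex -0.915 2.933 0.887
vertex 0.11 2.585 1.152
vertex -0.024 3.44 0.449
endloop
endfacet
facet normal -0.388 0.890 0.240
outer loop
vertex -0.915 2.933 0.887
vertex -0.024 3.44 0.449
vertex -0.912 3.225 -0.189
endloop
endfacet
facet normal -0.904 0.414 0.110
outer loop
vertex -0.915 2.933 0.887
vertex -0.912 3.225 -0.189
vertex -1.327 2.238 0.119
endloop
endfacet
facet normal -0.818 -0.134 0.560
outer loop
vertex -0.915 2.933 0.887
vertex -1.327 2.238 0.119
vertex -0.695 1.842 0.948
endloop
endfacet
facet normal 0.674 0.530 0.516
outer loop
vertex -0.024 3.44 0.449
vertex 0.11 2.585 1.152
vertex 0.747 2.662 0.241
endloop
endfacet
facet normal 0.244 -0.494 0.835
outer loop
vertex 0.11 2.585 1.152
vertex -0.695 1.842 0.948
vertex 0.332 1.675 0.549
endloop
endfacet
facet normal -0.676 -0.716 0.173
outer loop
vertex -0.695 1.842 0.948
vertex -1.327 2.238 0.119
vertex -0.556 1.46 -0.089
endloop
endfacet
facet normal -0.814 0.169 -0.555
outer loop
vertex -1.327 2.238 0.119
vertex -0.912 3.225 -0.189
vertex -0.69 2.315 -0.792
endloop
endfacet
facet normal 0.019 0.939 -0.343
outer loop
vertex -0.912 3.225 -0.189
vertex -0.024 3.44 0.449
vertex 0.115 3.058 -0.588
endloop
endfacet
facet normal 0.904 -0.414 -0.110
outer loop
vertex 0.335 1.967 -0.527
vertex 0.747 2.662 0.241
vertex 0.332 1.675 0.549
endloop
endfacet
facet normal 0.388 -0.890 -0.240
outer loop
vertex 0.335 1.967 -0.527
vertex 0.332 1.675 0.549
vertex -0.556 1.46 -0.089
endloop
endfacet
facet normal -0.017 -0.637 -0.771
outer loop
vertex 0.335 1.967 -0.527
vertex -0.556 1.46 -0.089
vertex -0.69 2.315 -0.792
endloop
endfacet
facet normal 0.249 -0.004 -0.968
outer loop
vertex 0.335 1.967 -0.527
vertex -0.69 2.315 -0.792
vertex 0.115 3.058 -0.588
endloop
endfacet
facet normal 0.818 0.134 -0.560
outer loop
vertex 0.335 1.967 -0.527
vertex 0.115 3.058 -0.588
vertex 0.747 2.662 0.241
endloop
endfacet
facet normal 0.814 -0.169 0.555
outer loop
vertex 0.332 1.675 0.549
vertex 0.747 2.662 0.241
vertex 0.11 2.585 1.152
endloop
endfacet
facet normal -0.019 -0.939 0.343
outer loop
vertex -0.556 1.46 -0.089
vertex 0.332 1.675 0.549
vertex -0.695 1.842 0.948
endloop
endfacet
facet normal -0.674 -0.530 -0.516
outer loop
vertex -0.69 2.315 -0.792
vertex -0.556 1.46 -0.089
vertex -1.327 2.238 0.119
endloop
endfacet
facet normal -0.244 0.494 -0.835
outer loop
vertex 0.115 3.058 -0.588
vertex -0.69 2.315 -0.792
vertex -0.912 3.225 -0.189
endloop
endfacet
facet normal 0.676 0.716 -0.173
outer loop
vertex 0.747 2.662 0.241
vertex 0.115 3.058 -0.588
vertex -0.024 3.44 0.449
endloop
endfacet
facet normal -0.736 0.158 0.658
outer loop
vertex -3.834 1.509 2.166
vertex -2.95 2.165 2.998
vertex -4.256 3.189 1.291
endloop
endfacet
facet normal -0.640 -0.475 -0.603
outer loop
vertex -2.79 2.875 -0.018
vertex -3.834 1.509 2.166
vertex -4.256 3.189 1.291
endloop
endfacet
facet normal -0.736 0.158 0.658
outer loop
vertex -4.256 3.189 1.291
vertex -2.95 2.165 2.998
vertex -3.371 3.844 2.124
endloop
endfacet
facet normal -0.217 0.866 -0.451
outer loop
vertex -3.371 3.844 2.124
vertex -2.79 2.875 -0.018
vertex -4.256 3.189 1.291
endloop
endfacet
facet normal 0.218 -0.865 0.451
outer loop
vertex -3.834 1.509 2.166
vertex -1.484 1.851 1.689
vertex -2.95 2.165 2.998
endloop
endfacet
facet normal -0.641 -0.475 -0.603
outer loop
vertex -2.369 1.196 0.856
vertex -3.834 1.509 2.166
vertex -2.79 2.875 -0.018
endloop
endfacet
facet normal 0.217 -0.866 0.450
outer loop
vertex -2.369 1.196 0.856
vertex -1.484 1.851 1.689
vertex -3.834 1.509 2.166
endloop
endfacet
facet normal 0.641 0.475 0.604
outer loop
vertex -2.95 2.165 2.998
vertex -1.484 1.851 1.689
vertex -3.371 3.844 2.124
endloop
endfacet
facet normal -0.218 0.866 -0.451
outer loop
vertex -1.906 3.531 0.814
vertex -2.79 2.875 -0.018
vertex -3.371 3.844 2.124
endloop
endfacet
facet normal 0.641 0.475 0.603
outer loop
vertex -3.371 3.844 2.124
vertex -1.484 1.851 1.689
vertex -1.906 3.531 0.814
endloop
endfacet
facet normal 0.736 -0.158 -0.658
outer loop
vertex -1.906 3.531 0.814
vertex -2.369 1.196 0.856
vertex -2.79 2.875 -0.018
endloop
endfacet
facet normal 0.736 -0.158 -0.658
outer loop
vertex -1.484 1.851 1.689
vertex -2.369 1.196 0.856
vertex -1.906 3.531 0.814
endloop
endfacet

endsolid


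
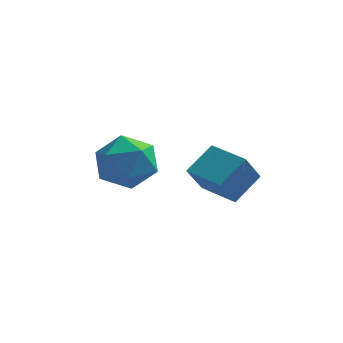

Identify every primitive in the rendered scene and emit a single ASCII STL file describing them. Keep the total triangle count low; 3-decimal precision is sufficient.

solid 
facet normal -0.808 0.588 0.022
outer loop
vertex 0.416 -2.711 -2.623
vertex 0.835 -2.093 -3.748
vertex -0.284 -3.644 -3.397
endloop
endfacet
facet normal -0.310 -0.458 0.833
outer loop
vertex 0.985 -4.567 -3.432
vertex 0.416 -2.711 -2.623
vertex -0.284 -3.644 -3.397
endloop
endfacet
facet normal -0.808 0.588 0.022
outer loop
vertex -0.284 -3.644 -3.397
vertex 0.835 -2.093 -3.748
vertex 0.135 -3.026 -4.522
endloop
endfacet
facet normal -0.500 -0.667 -0.553
outer loop
vertex 0.135 -3.026 -4.522
vertex 0.985 -4.567 -3.432
vertex -0.284 -3.644 -3.397
endloop
endfacet
facet normal 0.500 0.667 0.553
outer loop
vertex 0.416 -2.711 -2.623
vertex 2.104 -3.016 -3.783
vertex 0.835 -2.093 -3.748
endloop
endfacet
facet normal -0.310 -0.458 0.833
outer loop
vertex 1.685 -3.634 -2.658
vertex 0.416 -2.711 -2.623
vertex 0.985 -4.567 -3.432
endloop
endfacet
facet normal 0.500 0.667 0.553
outer loop
vertex 1.685 -3.634 -2.658
vertex 2.104 -3.016 -3.783
vertex 0.416 -2.711 -2.623
endloop
endfacet
facet normal 0.310 0.458 -0.833
outer loop
vertex 0.835 -2.093 -3.748
vertex 2.104 -3.016 -3.783
vertex 0.135 -3.026 -4.522
endloop
endfacet
facet normal -0.500 -0.667 -0.553
outer loop
vertex 1.404 -3.949 -4.557
vertex 0.985 -4.567 -3.432
vertex 0.135 -3.026 -4.522
endloop
endfacet
facet normal 0.310 0.458 -0.833
outer loop
vertex 0.135 -3.026 -4.522
vertex 2.104 -3.016 -3.783
vertex 1.404 -3.949 -4.557
endloop
endfacet
facet normal 0.808 -0.588 -0.022
outer loop
vertex 1.404 -3.949 -4.557
vertex 1.685 -3.634 -2.658
vertex 0.985 -4.567 -3.432
endloop
endfacet
facet normal 0.808 -0.588 -0.022
outer loop
vertex 2.104 -3.016 -3.783
vertex 1.685 -3.634 -2.658
vertex 1.404 -3.949 -4.557
endloop
endfacet
facet normal -0.690 -0.060 0.722
outer loop
vertex -3.474 -3.087 -3.13
vertex -2.914 -4.057 -2.676
vertex -2.611 -2.951 -2.294
endloop
endfacet
facet normal -0.596 0.616 0.515
outer loop
vertex -3.474 -3.087 -3.13
vertex -2.611 -2.951 -2.294
vertex -2.658 -2.203 -3.243
endloop
endfacet
facet normal -0.734 0.654 -0.184
outer loop
vertex -3.474 -3.087 -3.13
vertex -2.658 -2.203 -3.243
vertex -2.989 -2.847 -4.211
endloop
endfacet
facet normal -0.912 0.001 -0.409
outer loop
vertex -3.474 -3.087 -3.13
vertex -2.989 -2.847 -4.211
vertex -3.148 -3.993 -3.86
endloop
endfacet
facet normal -0.885 -0.440 0.151
outer loop
vertex -3.474 -3.087 -3.13
vertex -3.148 -3.993 -3.86
vertex -2.914 -4.057 -2.676
endloop
endfacet
facet normal 0.091 0.784 0.614
outer loop
vertex -2.658 -2.203 -3.243
vertex -2.611 -2.951 -2.294
vertex -1.592 -2.627 -2.86
endloop
endfacet
facet normal -0.060 -0.311 0.948
outer loop
vertex -2.611 -2.951 -2.294
vertex -2.914 -4.057 -2.676
vertex -1.751 -3.773 -2.509
endloop
endfacet
facet normal -0.377 -0.926 0.024
outer loop
vertex -2.914 -4.057 -2.676
vertex -3.148 -3.993 -3.86
vertex -2.082 -4.417 -3.477
endloop
endfacet
facet normal -0.422 -0.211 -0.881
outer loop
vertex -3.148 -3.993 -3.86
vertex -2.989 -2.847 -4.211
vertex -2.129 -3.669 -4.426
endloop
endfacet
facet normal -0.132 0.846 -0.517
outer loop
vertex -2.989 -2.847 -4.211
vertex -2.658 -2.203 -3.243
vertex -1.826 -2.563 -4.044
endloop
endfacet
facet normal 0.912 -0.001 0.409
outer loop
vertex -1.266 -3.533 -3.59
vertex -1.592 -2.627 -2.86
vertex -1.751 -3.773 -2.509
endloop
endfacet
facet normal 0.734 -0.654 0.184
outer loop
vertex -1.266 -3.533 -3.59
vertex -1.751 -3.773 -2.509
vertex -2.082 -4.417 -3.477
endloop
endfacet
facet normal 0.596 -0.616 -0.515
outer loop
vertex -1.266 -3.533 -3.59
vertex -2.082 -4.417 -3.477
vertex -2.129 -3.669 -4.426
endloop
endfacet
facet normal 0.690 0.060 -0.722
outer loop
vertex -1.266 -3.533 -3.59
vertex -2.129 -3.669 -4.426
vertex -1.826 -2.563 -4.044
endloop
endfacet
facet normal 0.885 0.440 -0.151
outer loop
vertex -1.266 -3.533 -3.59
vertex -1.826 -2.563 -4.044
vertex -1.592 -2.627 -2.86
endloop
endfacet
facet normal 0.422 0.211 0.881
outer loop
vertex -1.751 -3.773 -2.509
vertex -1.592 -2.627 -2.86
vertex -2.611 -2.951 -2.294
endloop
endfacet
facet normal 0.132 -0.846 0.517
outer loop
vertex -2.082 -4.417 -3.477
vertex -1.751 -3.773 -2.509
vertex -2.914 -4.057 -2.676
endloop
endfacet
facet normal -0.091 -0.784 -0.614
outer loop
vertex -2.129 -3.669 -4.426
vertex -2.082 -4.417 -3.477
vertex -3.148 -3.993 -3.86
endloop
endfacet
facet normal 0.060 0.311 -0.948
outer loop
vertex -1.826 -2.563 -4.044
vertex -2.129 -3.669 -4.426
vertex -2.989 -2.847 -4.211
endloop
endfacet
facet normal 0.377 0.926 -0.024
outer loop
vertex -1.592 -2.627 -2.86
vertex -1.826 -2.563 -4.044
vertex -2.658 -2.203 -3.243
endloop
endfacet

endsolid


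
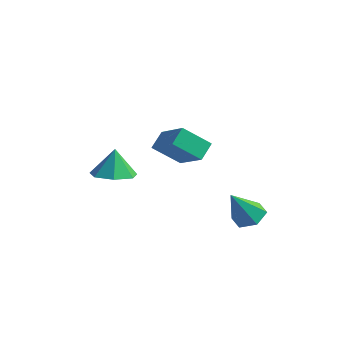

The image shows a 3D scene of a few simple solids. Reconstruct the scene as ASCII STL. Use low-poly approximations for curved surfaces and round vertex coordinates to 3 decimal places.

solid 
facet normal 0.103 0.549 -0.829
outer loop
vertex 2.455 -1.375 -2.053
vertex 1.725 -1.01 -1.902
vertex 2.425 -0.682 -1.598
endloop
endfacet
facet normal 0.890 -0.222 0.397
outer loop
vertex 2.455 -1.375 -2.053
vertex 2.425 -0.682 -1.598
vertex 1.535 -2.03 -0.358
endloop
endfacet
facet normal 0.103 0.548 -0.830
outer loop
vertex 2.425 -0.682 -1.598
vertex 1.725 -1.01 -1.902
vertex 1.695 -0.316 -1.447
endloop
endfacet
facet normal 0.397 0.466 0.791
outer loop
vertex 2.425 -0.682 -1.598
vertex 1.695 -0.316 -1.447
vertex 1.535 -2.03 -0.358
endloop
endfacet
facet normal 0.103 0.548 -0.830
outer loop
vertex 1.695 -0.316 -1.447
vertex 1.725 -1.01 -1.902
vertex 0.996 -0.645 -1.751
endloop
endfacet
facet normal -0.531 0.489 0.692
outer loop
vertex 1.695 -0.316 -1.447
vertex 0.996 -0.645 -1.751
vertex 1.535 -2.03 -0.358
endloop
endfacet
facet normal 0.102 0.548 -0.830
outer loop
vertex 0.996 -0.645 -1.751
vertex 1.725 -1.01 -1.902
vertex 1.026 -1.339 -2.205
endloop
endfacet
facet normal -0.964 -0.173 0.201
outer loop
vertex 0.996 -0.645 -1.751
vertex 1.026 -1.339 -2.205
vertex 1.535 -2.03 -0.358
endloop
endfacet
facet normal 0.102 0.548 -0.830
outer loop
vertex 1.026 -1.339 -2.205
vertex 1.725 -1.01 -1.902
vertex 1.756 -1.704 -2.356
endloop
endfacet
facet normal -0.470 -0.861 -0.193
outer loop
vertex 1.026 -1.339 -2.205
vertex 1.756 -1.704 -2.356
vertex 1.535 -2.03 -0.358
endloop
endfacet
facet normal 0.102 0.548 -0.830
outer loop
vertex 1.756 -1.704 -2.356
vertex 1.725 -1.01 -1.902
vertex 2.455 -1.375 -2.053
endloop
endfacet
facet normal 0.457 -0.885 -0.094
outer loop
vertex 1.756 -1.704 -2.356
vertex 2.455 -1.375 -2.053
vertex 1.535 -2.03 -0.358
endloop
endfacet
facet normal -0.851 0.238 -0.468
outer loop
vertex -1.367 -3.747 2.127
vertex -1.494 -2.975 2.75
vertex -0.572 -2.828 1.149
endloop
endfacet
facet normal 0.127 -0.772 -0.623
outer loop
vertex 0.994 -3.265 2.01
vertex -1.367 -3.747 2.127
vertex -0.572 -2.828 1.149
endloop
endfacet
facet normal -0.851 0.237 -0.468
outer loop
vertex -0.572 -2.828 1.149
vertex -1.494 -2.975 2.75
vertex -0.7 -2.056 1.772
endloop
endfacet
facet normal 0.509 0.590 -0.627
outer loop
vertex -0.7 -2.056 1.772
vertex 0.994 -3.265 2.01
vertex -0.572 -2.828 1.149
endloop
endfacet
facet normal -0.509 -0.590 0.627
outer loop
vertex -1.367 -3.747 2.127
vertex 0.072 -3.412 3.611
vertex -1.494 -2.975 2.75
endloop
endfacet
facet normal 0.127 -0.772 -0.623
outer loop
vertex 0.2 -4.184 2.988
vertex -1.367 -3.747 2.127
vertex 0.994 -3.265 2.01
endloop
endfacet
facet normal -0.509 -0.590 0.627
outer loop
vertex 0.2 -4.184 2.988
vertex 0.072 -3.412 3.611
vertex -1.367 -3.747 2.127
endloop
endfacet
facet normal -0.127 0.772 0.623
outer loop
vertex -1.494 -2.975 2.75
vertex 0.072 -3.412 3.611
vertex -0.7 -2.056 1.772
endloop
endfacet
facet normal 0.509 0.590 -0.627
outer loop
vertex 0.867 -2.493 2.633
vertex 0.994 -3.265 2.01
vertex -0.7 -2.056 1.772
endloop
endfacet
facet normal -0.127 0.772 0.623
outer loop
vertex -0.7 -2.056 1.772
vertex 0.072 -3.412 3.611
vertex 0.867 -2.493 2.633
endloop
endfacet
facet normal 0.851 -0.238 0.468
outer loop
vertex 0.867 -2.493 2.633
vertex 0.2 -4.184 2.988
vertex 0.994 -3.265 2.01
endloop
endfacet
facet normal 0.851 -0.237 0.469
outer loop
vertex 0.072 -3.412 3.611
vertex 0.2 -4.184 2.988
vertex 0.867 -2.493 2.633
endloop
endfacet
facet normal 0.093 -0.179 -0.980
outer loop
vertex -2.955 -4.399 -0.058
vertex -3.683 -3.67 -0.26
vertex -2.642 -3.552 -0.183
endloop
endfacet
facet normal 0.732 -0.173 0.659
outer loop
vertex -2.955 -4.399 -0.058
vertex -2.642 -3.552 -0.183
vertex -3.817 -3.41 1.16
endloop
endfacet
facet normal 0.093 -0.179 -0.979
outer loop
vertex -2.642 -3.552 -0.183
vertex -3.683 -3.67 -0.26
vertex -3.113 -2.794 -0.366
endloop
endfacet
facet normal 0.662 0.537 0.522
outer loop
vertex -2.642 -3.552 -0.183
vertex -3.113 -2.794 -0.366
vertex -3.817 -3.41 1.16
endloop
endfacet
facet normal 0.094 -0.179 -0.979
outer loop
vertex -3.113 -2.794 -0.366
vertex -3.683 -3.67 -0.26
vertex -4.013 -2.696 -0.47
endloop
endfacet
facet normal 0.054 0.917 0.395
outer loop
vertex -3.113 -2.794 -0.366
vertex -4.013 -2.696 -0.47
vertex -3.817 -3.41 1.16
endloop
endfacet
facet normal 0.093 -0.180 -0.979
outer loop
vertex -4.013 -2.696 -0.47
vertex -3.683 -3.67 -0.26
vertex -4.664 -3.331 -0.415
endloop
endfacet
facet normal -0.631 0.680 0.374
outer loop
vertex -4.013 -2.696 -0.47
vertex -4.664 -3.331 -0.415
vertex -3.817 -3.41 1.16
endloop
endfacet
facet normal 0.093 -0.179 -0.979
outer loop
vertex -4.664 -3.331 -0.415
vertex -3.683 -3.67 -0.26
vertex -4.576 -4.221 -0.244
endloop
endfacet
facet normal -0.881 0.004 0.474
outer loop
vertex -4.664 -3.331 -0.415
vertex -4.576 -4.221 -0.244
vertex -3.817 -3.41 1.16
endloop
endfacet
facet normal 0.093 -0.179 -0.979
outer loop
vertex -4.576 -4.221 -0.244
vertex -3.683 -3.67 -0.26
vertex -3.815 -4.697 -0.085
endloop
endfacet
facet normal -0.505 -0.600 0.620
outer loop
vertex -4.576 -4.221 -0.244
vertex -3.815 -4.697 -0.085
vertex -3.817 -3.41 1.16
endloop
endfacet
facet normal 0.093 -0.179 -0.980
outer loop
vertex -3.815 -4.697 -0.085
vertex -3.683 -3.67 -0.26
vertex -2.955 -4.399 -0.058
endloop
endfacet
facet normal 0.213 -0.679 0.702
outer loop
vertex -3.815 -4.697 -0.085
vertex -2.955 -4.399 -0.058
vertex -3.817 -3.41 1.16
endloop
endfacet

endsolid


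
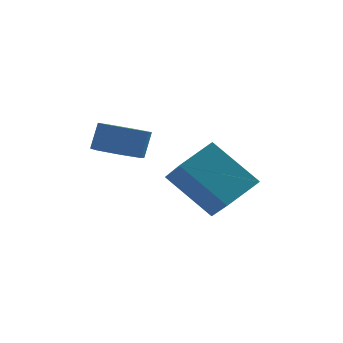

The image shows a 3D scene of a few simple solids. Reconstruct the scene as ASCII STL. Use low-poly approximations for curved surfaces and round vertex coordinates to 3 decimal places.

solid 
facet normal -0.680 0.314 0.663
outer loop
vertex 1.55 -1.445 1.201
vertex 2.556 -0.595 1.83
vertex 1.116 -0.147 0.142
endloop
endfacet
facet normal -0.689 -0.582 -0.431
outer loop
vertex 2.544 -0.805 -1.25
vertex 1.55 -1.445 1.201
vertex 1.116 -0.147 0.142
endloop
endfacet
facet normal -0.680 0.313 0.663
outer loop
vertex 1.116 -0.147 0.142
vertex 2.556 -0.595 1.83
vertex 2.122 0.703 0.772
endloop
endfacet
facet normal -0.251 0.750 -0.612
outer loop
vertex 2.122 0.703 0.772
vertex 2.544 -0.805 -1.25
vertex 1.116 -0.147 0.142
endloop
endfacet
facet normal 0.251 -0.750 0.612
outer loop
vertex 1.55 -1.445 1.201
vertex 3.984 -1.253 0.438
vertex 2.556 -0.595 1.83
endloop
endfacet
facet normal -0.689 -0.582 -0.431
outer loop
vertex 2.978 -2.103 -0.192
vertex 1.55 -1.445 1.201
vertex 2.544 -0.805 -1.25
endloop
endfacet
facet normal 0.251 -0.750 0.612
outer loop
vertex 2.978 -2.103 -0.192
vertex 3.984 -1.253 0.438
vertex 1.55 -1.445 1.201
endloop
endfacet
facet normal 0.689 0.582 0.432
outer loop
vertex 2.556 -0.595 1.83
vertex 3.984 -1.253 0.438
vertex 2.122 0.703 0.772
endloop
endfacet
facet normal -0.251 0.750 -0.612
outer loop
vertex 3.55 0.045 -0.621
vertex 2.544 -0.805 -1.25
vertex 2.122 0.703 0.772
endloop
endfacet
facet normal 0.689 0.582 0.431
outer loop
vertex 2.122 0.703 0.772
vertex 3.984 -1.253 0.438
vertex 3.55 0.045 -0.621
endloop
endfacet
facet normal 0.680 -0.313 -0.663
outer loop
vertex 3.55 0.045 -0.621
vertex 2.978 -2.103 -0.192
vertex 2.544 -0.805 -1.25
endloop
endfacet
facet normal 0.680 -0.313 -0.663
outer loop
vertex 3.984 -1.253 0.438
vertex 2.978 -2.103 -0.192
vertex 3.55 0.045 -0.621
endloop
endfacet
facet normal -0.222 -0.354 -0.908
outer loop
vertex 0.433 -2.74 2.071
vertex -0.261 -2.267 2.056
vertex 0.512 -2.072 1.791
endloop
endfacet
facet normal 0.969 -0.184 -0.164
outer loop
vertex 0.433 -2.74 2.071
vertex 0.512 -2.072 1.791
vertex 0.654 -2.387 2.98
endloop
endfacet
facet normal 0.969 -0.185 -0.165
outer loop
vertex 0.654 -2.387 2.98
vertex 0.512 -2.072 1.791
vertex 0.734 -1.718 2.7
endloop
endfacet
facet normal 0.221 0.354 0.909
outer loop
vertex 0.654 -2.387 2.98
vertex 0.734 -1.718 2.7
vertex -0.039 -1.913 2.964
endloop
endfacet
facet normal -0.222 -0.353 -0.909
outer loop
vertex 0.512 -2.072 1.791
vertex -0.261 -2.267 2.056
vertex 0.01 -1.55 1.711
endloop
endfacet
facet normal 0.690 0.602 -0.403
outer loop
vertex 0.512 -2.072 1.791
vertex 0.01 -1.55 1.711
vertex 0.734 -1.718 2.7
endloop
endfacet
facet normal 0.689 0.603 -0.402
outer loop
vertex 0.734 -1.718 2.7
vertex 0.01 -1.55 1.711
vertex 0.231 -1.197 2.62
endloop
endfacet
facet normal 0.221 0.353 0.909
outer loop
vertex 0.734 -1.718 2.7
vertex 0.231 -1.197 2.62
vertex -0.039 -1.913 2.964
endloop
endfacet
facet normal -0.221 -0.354 -0.909
outer loop
vertex 0.01 -1.55 1.711
vertex -0.261 -2.267 2.056
vertex -0.697 -1.568 1.89
endloop
endfacet
facet normal -0.109 0.935 -0.337
outer loop
vertex 0.01 -1.55 1.711
vertex -0.697 -1.568 1.89
vertex 0.231 -1.197 2.62
endloop
endfacet
facet normal -0.109 0.935 -0.337
outer loop
vertex 0.231 -1.197 2.62
vertex -0.697 -1.568 1.89
vertex -0.475 -1.215 2.799
endloop
endfacet
facet normal 0.221 0.353 0.909
outer loop
vertex 0.231 -1.197 2.62
vertex -0.475 -1.215 2.799
vertex -0.039 -1.913 2.964
endloop
endfacet
facet normal -0.221 -0.354 -0.909
outer loop
vertex -0.697 -1.568 1.89
vertex -0.261 -2.267 2.056
vertex -1.075 -2.112 2.194
endloop
endfacet
facet normal -0.826 0.564 -0.017
outer loop
vertex -0.697 -1.568 1.89
vertex -1.075 -2.112 2.194
vertex -0.475 -1.215 2.799
endloop
endfacet
facet normal -0.826 0.564 -0.017
outer loop
vertex -0.475 -1.215 2.799
vertex -1.075 -2.112 2.194
vertex -0.853 -1.759 3.103
endloop
endfacet
facet normal 0.222 0.354 0.909
outer loop
vertex -0.475 -1.215 2.799
vertex -0.853 -1.759 3.103
vertex -0.039 -1.913 2.964
endloop
endfacet
facet normal -0.221 -0.354 -0.909
outer loop
vertex -1.075 -2.112 2.194
vertex -0.261 -2.267 2.056
vertex -0.84 -2.773 2.394
endloop
endfacet
facet normal -0.920 -0.232 0.315
outer loop
vertex -1.075 -2.112 2.194
vertex -0.84 -2.773 2.394
vertex -0.853 -1.759 3.103
endloop
endfacet
facet normal -0.920 -0.232 0.316
outer loop
vertex -0.853 -1.759 3.103
vertex -0.84 -2.773 2.394
vertex -0.618 -2.419 3.302
endloop
endfacet
facet normal 0.222 0.353 0.909
outer loop
vertex -0.853 -1.759 3.103
vertex -0.618 -2.419 3.302
vertex -0.039 -1.913 2.964
endloop
endfacet
facet normal -0.222 -0.354 -0.909
outer loop
vertex -0.84 -2.773 2.394
vertex -0.261 -2.267 2.056
vertex -0.169 -3.052 2.339
endloop
endfacet
facet normal -0.321 -0.853 0.411
outer loop
vertex -0.84 -2.773 2.394
vertex -0.169 -3.052 2.339
vertex -0.618 -2.419 3.302
endloop
endfacet
facet normal -0.323 -0.853 0.410
outer loop
vertex -0.618 -2.419 3.302
vertex -0.169 -3.052 2.339
vertex 0.053 -2.699 3.248
endloop
endfacet
facet normal 0.221 0.354 0.909
outer loop
vertex -0.618 -2.419 3.302
vertex 0.053 -2.699 3.248
vertex -0.039 -1.913 2.964
endloop
endfacet
facet normal -0.221 -0.354 -0.909
outer loop
vertex -0.169 -3.052 2.339
vertex -0.261 -2.267 2.056
vertex 0.433 -2.74 2.071
endloop
endfacet
facet normal 0.519 -0.832 0.196
outer loop
vertex -0.169 -3.052 2.339
vertex 0.433 -2.74 2.071
vertex 0.053 -2.699 3.248
endloop
endfacet
facet normal 0.519 -0.832 0.197
outer loop
vertex 0.053 -2.699 3.248
vertex 0.433 -2.74 2.071
vertex 0.654 -2.387 2.98
endloop
endfacet
facet normal 0.221 0.354 0.909
outer loop
vertex 0.053 -2.699 3.248
vertex 0.654 -2.387 2.98
vertex -0.039 -1.913 2.964
endloop
endfacet

endsolid


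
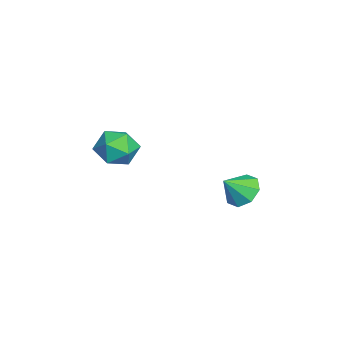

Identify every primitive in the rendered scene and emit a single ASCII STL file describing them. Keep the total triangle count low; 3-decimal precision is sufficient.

solid 
facet normal -0.396 0.602 -0.693
outer loop
vertex 1.587 2.714 1.795
vertex 1.161 2.029 1.443
vertex 0.977 2.624 2.065
endloop
endfacet
facet normal 0.340 0.335 0.879
outer loop
vertex 1.587 2.714 1.795
vertex 0.977 2.624 2.065
vertex 1.659 1.271 2.317
endloop
endfacet
facet normal -0.395 0.603 -0.693
outer loop
vertex 0.977 2.624 2.065
vertex 1.161 2.029 1.443
vertex 0.474 2.186 1.971
endloop
endfacet
facet normal -0.235 0.062 0.970
outer loop
vertex 0.977 2.624 2.065
vertex 0.474 2.186 1.971
vertex 1.659 1.271 2.317
endloop
endfacet
facet normal -0.396 0.602 -0.694
outer loop
vertex 0.474 2.186 1.971
vertex 1.161 2.029 1.443
vertex 0.374 1.656 1.568
endloop
endfacet
facet normal -0.547 -0.439 0.713
outer loop
vertex 0.474 2.186 1.971
vertex 0.374 1.656 1.568
vertex 1.659 1.271 2.317
endloop
endfacet
facet normal -0.396 0.603 -0.693
outer loop
vertex 0.374 1.656 1.568
vertex 1.161 2.029 1.443
vertex 0.734 1.345 1.092
endloop
endfacet
facet normal -0.412 -0.873 0.259
outer loop
vertex 0.374 1.656 1.568
vertex 0.734 1.345 1.092
vertex 1.659 1.271 2.317
endloop
endfacet
facet normal -0.395 0.603 -0.693
outer loop
vertex 0.734 1.345 1.092
vertex 1.161 2.029 1.443
vertex 1.345 1.434 0.821
endloop
endfacet
facet normal 0.088 -0.988 -0.126
outer loop
vertex 0.734 1.345 1.092
vertex 1.345 1.434 0.821
vertex 1.659 1.271 2.317
endloop
endfacet
facet normal -0.397 0.602 -0.693
outer loop
vertex 1.345 1.434 0.821
vertex 1.161 2.029 1.443
vertex 1.847 1.873 0.915
endloop
endfacet
facet normal 0.665 -0.714 -0.217
outer loop
vertex 1.345 1.434 0.821
vertex 1.847 1.873 0.915
vertex 1.659 1.271 2.317
endloop
endfacet
facet normal -0.396 0.603 -0.692
outer loop
vertex 1.847 1.873 0.915
vertex 1.161 2.029 1.443
vertex 1.948 2.403 1.319
endloop
endfacet
facet normal 0.976 -0.215 0.038
outer loop
vertex 1.847 1.873 0.915
vertex 1.948 2.403 1.319
vertex 1.659 1.271 2.317
endloop
endfacet
facet normal -0.395 0.602 -0.693
outer loop
vertex 1.948 2.403 1.319
vertex 1.161 2.029 1.443
vertex 1.587 2.714 1.795
endloop
endfacet
facet normal 0.841 0.221 0.494
outer loop
vertex 1.948 2.403 1.319
vertex 1.587 2.714 1.795
vertex 1.659 1.271 2.317
endloop
endfacet
facet normal 0.324 0.837 0.441
outer loop
vertex 0.506 -2.08 3.514
vertex 0.733 -2.611 4.355
vertex 1.431 -2.494 3.621
endloop
endfacet
facet normal 0.419 0.868 -0.266
outer loop
vertex 0.506 -2.08 3.514
vertex 1.431 -2.494 3.621
vertex 0.953 -2.539 2.721
endloop
endfacet
facet normal -0.217 0.787 -0.578
outer loop
vertex 0.506 -2.08 3.514
vertex 0.953 -2.539 2.721
vertex -0.041 -2.682 2.899
endloop
endfacet
facet normal -0.705 0.706 -0.064
outer loop
vertex 0.506 -2.08 3.514
vertex -0.041 -2.682 2.899
vertex -0.177 -2.727 3.909
endloop
endfacet
facet normal -0.371 0.737 0.565
outer loop
vertex 0.506 -2.08 3.514
vertex -0.177 -2.727 3.909
vertex 0.733 -2.611 4.355
endloop
endfacet
facet normal 0.831 0.318 -0.457
outer loop
vertex 0.953 -2.539 2.721
vertex 1.431 -2.494 3.621
vertex 1.457 -3.353 3.071
endloop
endfacet
facet normal 0.677 0.267 0.686
outer loop
vertex 1.431 -2.494 3.621
vertex 0.733 -2.611 4.355
vertex 1.321 -3.398 4.081
endloop
endfacet
facet normal -0.448 0.104 0.888
outer loop
vertex 0.733 -2.611 4.355
vertex -0.177 -2.727 3.909
vertex 0.327 -3.541 4.259
endloop
endfacet
facet normal -0.990 0.054 -0.131
outer loop
vertex -0.177 -2.727 3.909
vertex -0.041 -2.682 2.899
vertex -0.151 -3.586 3.359
endloop
endfacet
facet normal -0.199 0.186 -0.962
outer loop
vertex -0.041 -2.682 2.899
vertex 0.953 -2.539 2.721
vertex 0.547 -3.469 2.625
endloop
endfacet
facet normal 0.705 -0.706 0.064
outer loop
vertex 0.774 -4.0 3.466
vertex 1.457 -3.353 3.071
vertex 1.321 -3.398 4.081
endloop
endfacet
facet normal 0.217 -0.787 0.578
outer loop
vertex 0.774 -4.0 3.466
vertex 1.321 -3.398 4.081
vertex 0.327 -3.541 4.259
endloop
endfacet
facet normal -0.419 -0.868 0.266
outer loop
vertex 0.774 -4.0 3.466
vertex 0.327 -3.541 4.259
vertex -0.151 -3.586 3.359
endloop
endfacet
facet normal -0.324 -0.837 -0.441
outer loop
vertex 0.774 -4.0 3.466
vertex -0.151 -3.586 3.359
vertex 0.547 -3.469 2.625
endloop
endfacet
facet normal 0.371 -0.737 -0.565
outer loop
vertex 0.774 -4.0 3.466
vertex 0.547 -3.469 2.625
vertex 1.457 -3.353 3.071
endloop
endfacet
facet normal 0.990 -0.054 0.131
outer loop
vertex 1.321 -3.398 4.081
vertex 1.457 -3.353 3.071
vertex 1.431 -2.494 3.621
endloop
endfacet
facet normal 0.199 -0.186 0.962
outer loop
vertex 0.327 -3.541 4.259
vertex 1.321 -3.398 4.081
vertex 0.733 -2.611 4.355
endloop
endfacet
facet normal -0.831 -0.318 0.457
outer loop
vertex -0.151 -3.586 3.359
vertex 0.327 -3.541 4.259
vertex -0.177 -2.727 3.909
endloop
endfacet
facet normal -0.677 -0.267 -0.686
outer loop
vertex 0.547 -3.469 2.625
vertex -0.151 -3.586 3.359
vertex -0.041 -2.682 2.899
endloop
endfacet
facet normal 0.448 -0.104 -0.888
outer loop
vertex 1.457 -3.353 3.071
vertex 0.547 -3.469 2.625
vertex 0.953 -2.539 2.721
endloop
endfacet

endsolid


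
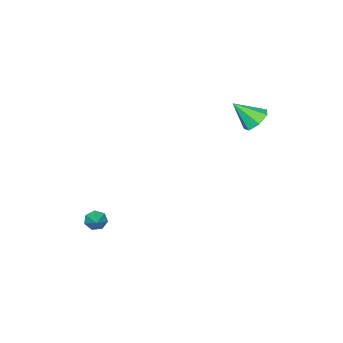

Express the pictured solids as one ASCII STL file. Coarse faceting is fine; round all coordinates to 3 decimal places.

solid 
facet normal -0.643 -0.606 -0.469
outer loop
vertex 3.337 -1.625 -4.017
vertex 3.033 -1.638 -3.583
vertex 3.012 -1.3 -3.991
endloop
endfacet
facet normal 0.531 0.580 -0.617
outer loop
vertex 3.337 -1.625 -4.017
vertex 3.012 -1.3 -3.991
vertex 3.727 -0.982 -3.077
endloop
endfacet
facet normal -0.643 -0.606 -0.469
outer loop
vertex 3.012 -1.3 -3.991
vertex 3.033 -1.638 -3.583
vertex 2.703 -1.23 -3.658
endloop
endfacet
facet normal -0.077 0.959 -0.273
outer loop
vertex 3.012 -1.3 -3.991
vertex 2.703 -1.23 -3.658
vertex 3.727 -0.982 -3.077
endloop
endfacet
facet normal -0.643 -0.606 -0.469
outer loop
vertex 2.703 -1.23 -3.658
vertex 3.033 -1.638 -3.583
vertex 2.642 -1.467 -3.268
endloop
endfacet
facet normal -0.431 0.799 0.418
outer loop
vertex 2.703 -1.23 -3.658
vertex 2.642 -1.467 -3.268
vertex 3.727 -0.982 -3.077
endloop
endfacet
facet normal -0.642 -0.607 -0.468
outer loop
vertex 2.642 -1.467 -3.268
vertex 3.033 -1.638 -3.583
vertex 2.876 -1.832 -3.116
endloop
endfacet
facet normal -0.264 0.221 0.939
outer loop
vertex 2.642 -1.467 -3.268
vertex 2.876 -1.832 -3.116
vertex 3.727 -0.982 -3.077
endloop
endfacet
facet normal -0.642 -0.607 -0.468
outer loop
vertex 2.876 -1.832 -3.116
vertex 3.033 -1.638 -3.583
vertex 3.228 -2.051 -3.315
endloop
endfacet
facet normal 0.296 -0.337 0.894
outer loop
vertex 2.876 -1.832 -3.116
vertex 3.228 -2.051 -3.315
vertex 3.727 -0.982 -3.077
endloop
endfacet
facet normal -0.643 -0.607 -0.468
outer loop
vertex 3.228 -2.051 -3.315
vertex 3.033 -1.638 -3.583
vertex 3.433 -1.959 -3.716
endloop
endfacet
facet normal 0.830 -0.458 0.319
outer loop
vertex 3.228 -2.051 -3.315
vertex 3.433 -1.959 -3.716
vertex 3.727 -0.982 -3.077
endloop
endfacet
facet normal -0.642 -0.607 -0.468
outer loop
vertex 3.433 -1.959 -3.716
vertex 3.033 -1.638 -3.583
vertex 3.337 -1.625 -4.017
endloop
endfacet
facet normal 0.934 -0.050 -0.353
outer loop
vertex 3.433 -1.959 -3.716
vertex 3.337 -1.625 -4.017
vertex 3.727 -0.982 -3.077
endloop
endfacet
facet normal -0.384 0.606 -0.696
outer loop
vertex -1.323 3.312 1.95
vertex -1.992 3.197 2.219
vertex -1.51 3.714 2.403
endloop
endfacet
facet normal 0.955 0.180 0.235
outer loop
vertex -1.323 3.312 1.95
vertex -1.51 3.714 2.403
vertex -1.448 2.343 3.201
endloop
endfacet
facet normal -0.384 0.606 -0.696
outer loop
vertex -1.51 3.714 2.403
vertex -1.992 3.197 2.219
vertex -2.06 3.726 2.717
endloop
endfacet
facet normal 0.447 0.465 0.764
outer loop
vertex -1.51 3.714 2.403
vertex -2.06 3.726 2.717
vertex -1.448 2.343 3.201
endloop
endfacet
facet normal -0.386 0.606 -0.696
outer loop
vertex -2.06 3.726 2.717
vertex -1.992 3.197 2.219
vertex -2.558 3.34 2.657
endloop
endfacet
facet normal -0.274 0.207 0.939
outer loop
vertex -2.06 3.726 2.717
vertex -2.558 3.34 2.657
vertex -1.448 2.343 3.201
endloop
endfacet
facet normal -0.386 0.606 -0.696
outer loop
vertex -2.558 3.34 2.657
vertex -1.992 3.197 2.219
vertex -2.63 2.846 2.267
endloop
endfacet
facet normal -0.667 -0.399 0.629
outer loop
vertex -2.558 3.34 2.657
vertex -2.63 2.846 2.267
vertex -1.448 2.343 3.201
endloop
endfacet
facet normal -0.385 0.605 -0.697
outer loop
vertex -2.63 2.846 2.267
vertex -1.992 3.197 2.219
vertex -2.221 2.616 1.841
endloop
endfacet
facet normal -0.435 -0.898 0.067
outer loop
vertex -2.63 2.846 2.267
vertex -2.221 2.616 1.841
vertex -1.448 2.343 3.201
endloop
endfacet
facet normal -0.385 0.605 -0.697
outer loop
vertex -2.221 2.616 1.841
vertex -1.992 3.197 2.219
vertex -1.639 2.824 1.7
endloop
endfacet
facet normal 0.248 -0.913 -0.324
outer loop
vertex -2.221 2.616 1.841
vertex -1.639 2.824 1.7
vertex -1.448 2.343 3.201
endloop
endfacet
facet normal -0.384 0.606 -0.697
outer loop
vertex -1.639 2.824 1.7
vertex -1.992 3.197 2.219
vertex -1.323 3.312 1.95
endloop
endfacet
facet normal 0.866 -0.433 -0.249
outer loop
vertex -1.639 2.824 1.7
vertex -1.323 3.312 1.95
vertex -1.448 2.343 3.201
endloop
endfacet

endsolid
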